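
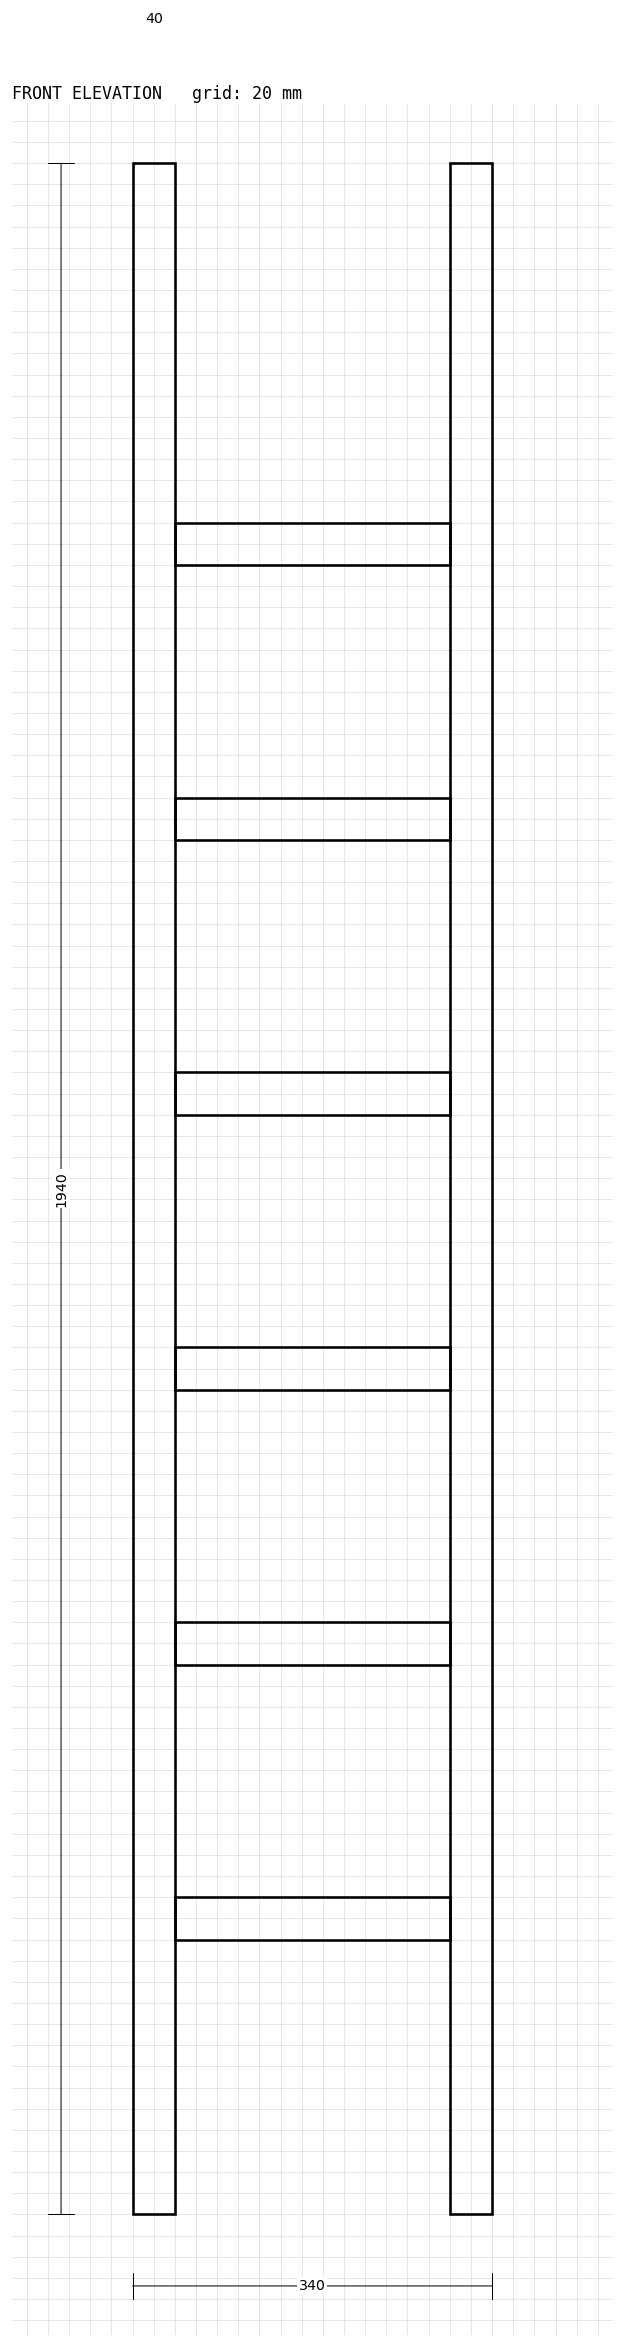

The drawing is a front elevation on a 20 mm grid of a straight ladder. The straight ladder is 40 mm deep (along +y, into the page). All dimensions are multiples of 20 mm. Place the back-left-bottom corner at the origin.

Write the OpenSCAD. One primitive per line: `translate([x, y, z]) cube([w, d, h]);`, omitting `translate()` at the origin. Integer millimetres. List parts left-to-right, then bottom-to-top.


cube([40, 40, 1940]);
translate([40, 0, 260]) cube([260, 40, 40]);
translate([40, 0, 520]) cube([260, 40, 40]);
translate([40, 0, 780]) cube([260, 40, 40]);
translate([40, 0, 1040]) cube([260, 40, 40]);
translate([40, 0, 1300]) cube([260, 40, 40]);
translate([40, 0, 1560]) cube([260, 40, 40]);
translate([300, 0, 0]) cube([40, 40, 1940]);


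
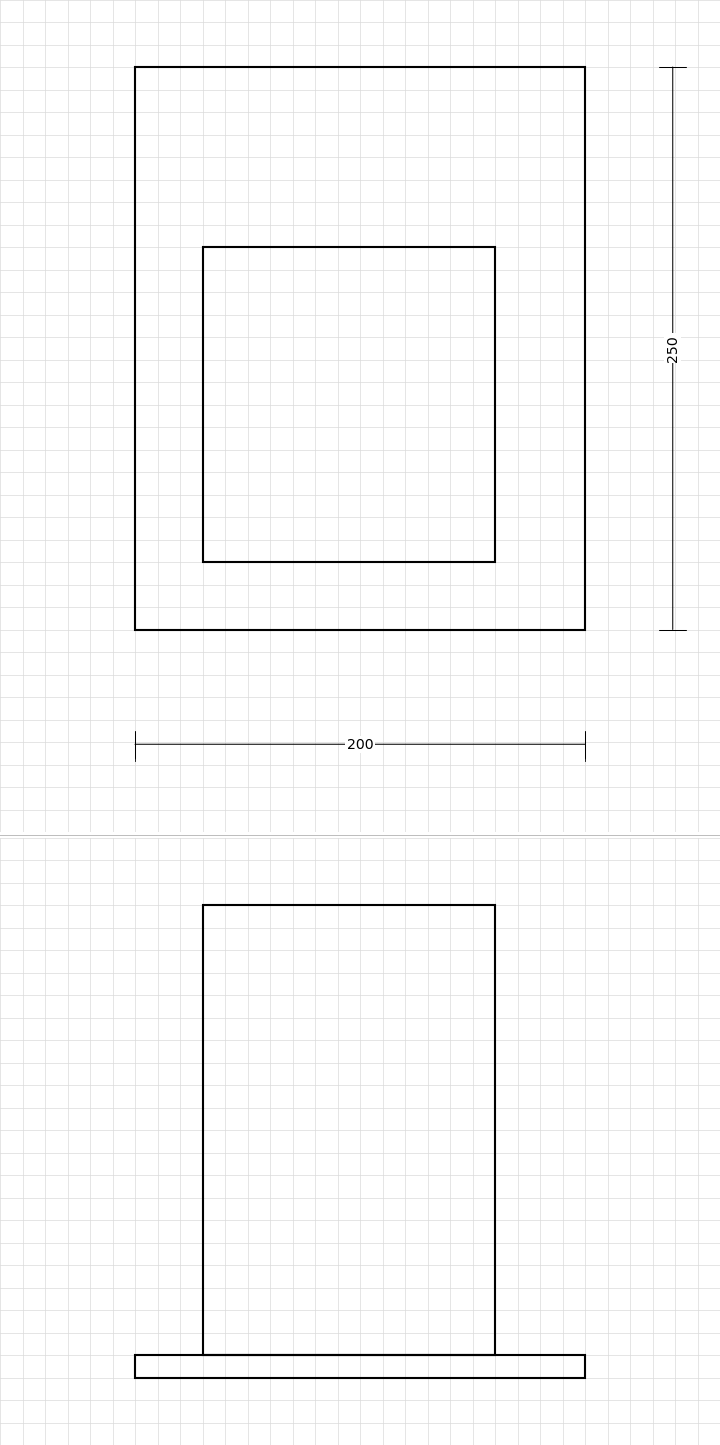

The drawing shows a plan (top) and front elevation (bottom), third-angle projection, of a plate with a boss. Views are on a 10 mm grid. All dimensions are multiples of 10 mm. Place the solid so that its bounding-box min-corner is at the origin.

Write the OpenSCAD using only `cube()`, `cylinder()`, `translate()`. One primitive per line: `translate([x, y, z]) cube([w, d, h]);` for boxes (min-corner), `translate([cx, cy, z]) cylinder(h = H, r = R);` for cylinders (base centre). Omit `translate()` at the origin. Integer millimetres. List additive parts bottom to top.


cube([200, 250, 10]);
translate([30, 30, 10]) cube([130, 140, 200]);


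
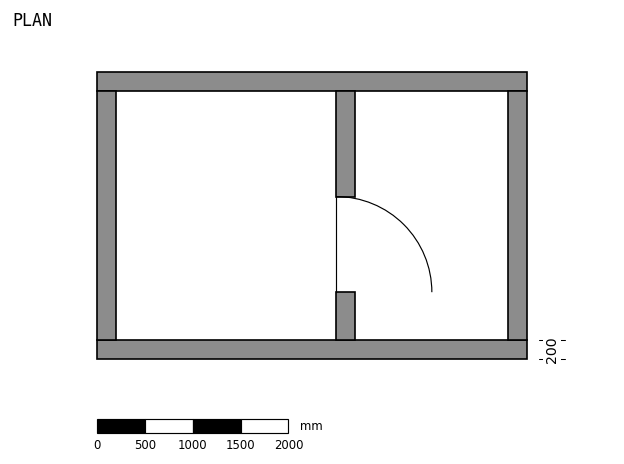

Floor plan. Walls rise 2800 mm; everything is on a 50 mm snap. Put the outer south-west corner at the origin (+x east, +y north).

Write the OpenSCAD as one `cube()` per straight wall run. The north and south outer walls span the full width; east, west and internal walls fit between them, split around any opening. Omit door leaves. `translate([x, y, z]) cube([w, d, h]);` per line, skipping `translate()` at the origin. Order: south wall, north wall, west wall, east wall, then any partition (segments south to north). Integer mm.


cube([4500, 200, 2800]);
translate([0, 2800, 0]) cube([4500, 200, 2800]);
translate([0, 200, 0]) cube([200, 2600, 2800]);
translate([4300, 200, 0]) cube([200, 2600, 2800]);
translate([2500, 200, 0]) cube([200, 500, 2800]);
translate([2500, 1700, 0]) cube([200, 1100, 2800]);


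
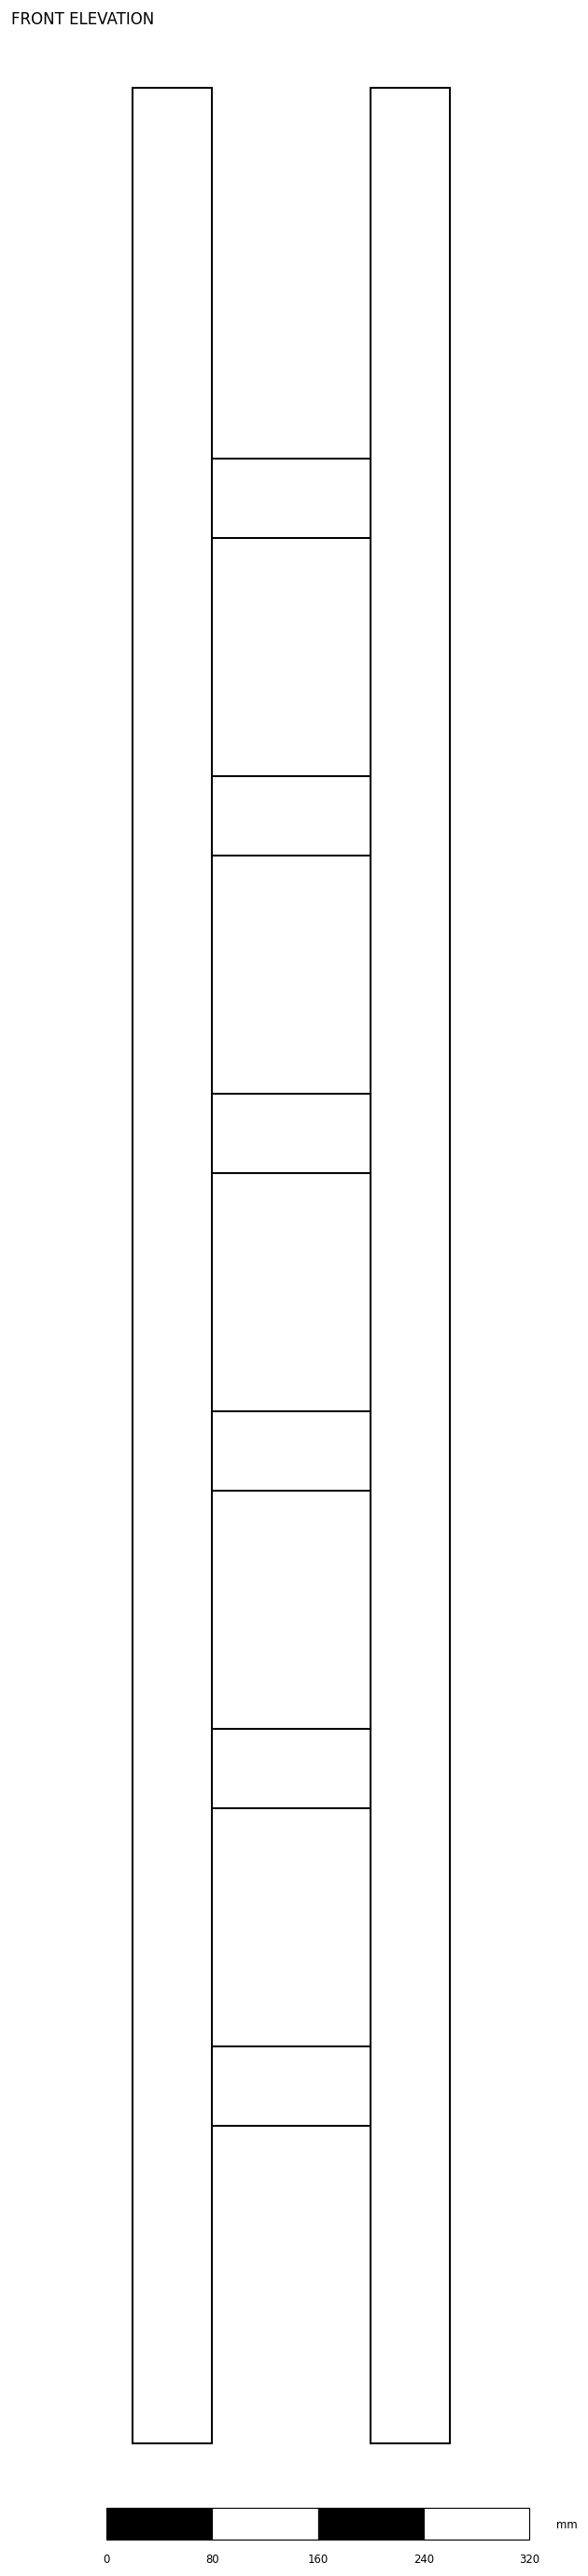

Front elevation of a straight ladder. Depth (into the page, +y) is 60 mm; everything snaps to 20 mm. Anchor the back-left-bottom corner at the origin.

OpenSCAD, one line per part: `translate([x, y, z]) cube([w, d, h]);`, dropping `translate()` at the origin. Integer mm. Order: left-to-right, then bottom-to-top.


cube([60, 60, 1780]);
translate([60, 0, 240]) cube([120, 60, 60]);
translate([60, 0, 480]) cube([120, 60, 60]);
translate([60, 0, 720]) cube([120, 60, 60]);
translate([60, 0, 960]) cube([120, 60, 60]);
translate([60, 0, 1200]) cube([120, 60, 60]);
translate([60, 0, 1440]) cube([120, 60, 60]);
translate([180, 0, 0]) cube([60, 60, 1780]);


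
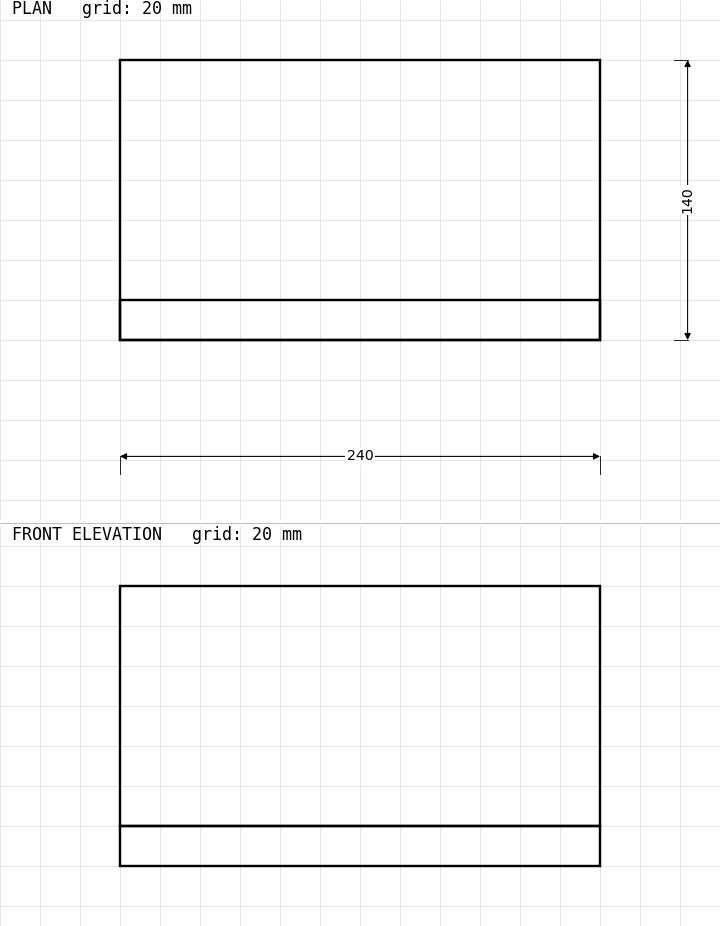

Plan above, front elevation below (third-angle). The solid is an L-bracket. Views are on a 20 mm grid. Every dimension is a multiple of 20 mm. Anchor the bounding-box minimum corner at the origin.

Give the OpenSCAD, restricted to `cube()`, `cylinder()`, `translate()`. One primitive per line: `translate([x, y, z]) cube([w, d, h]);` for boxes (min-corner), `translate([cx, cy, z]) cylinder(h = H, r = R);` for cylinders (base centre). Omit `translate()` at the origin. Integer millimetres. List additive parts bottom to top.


cube([240, 140, 20]);
translate([0, 0, 20]) cube([240, 20, 120]);


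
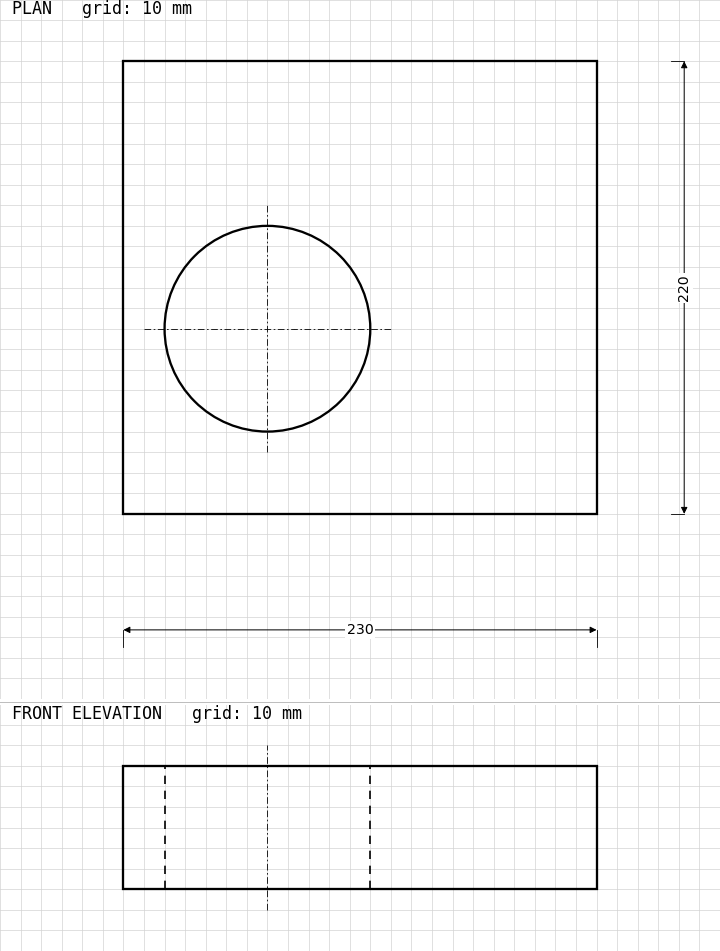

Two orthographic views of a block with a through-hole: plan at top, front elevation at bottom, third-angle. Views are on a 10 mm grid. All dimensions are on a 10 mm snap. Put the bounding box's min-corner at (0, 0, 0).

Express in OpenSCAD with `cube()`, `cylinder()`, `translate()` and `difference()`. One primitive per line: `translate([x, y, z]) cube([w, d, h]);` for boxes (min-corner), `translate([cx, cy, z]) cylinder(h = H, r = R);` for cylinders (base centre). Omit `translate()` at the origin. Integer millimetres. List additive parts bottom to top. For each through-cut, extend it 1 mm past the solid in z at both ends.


difference() {
  cube([230, 220, 60]);
  translate([70, 90, -1]) cylinder(h = 62, r = 50);
}


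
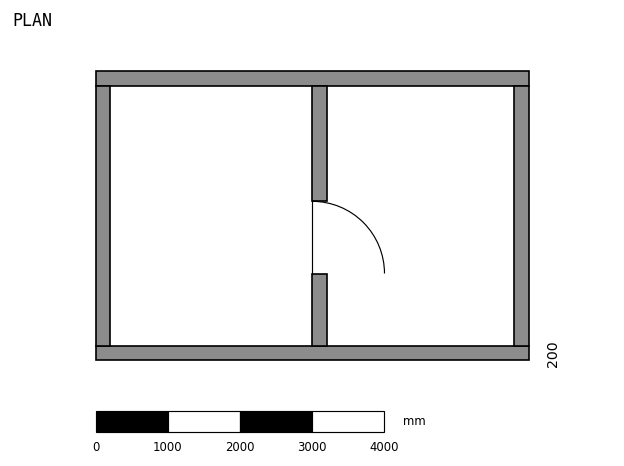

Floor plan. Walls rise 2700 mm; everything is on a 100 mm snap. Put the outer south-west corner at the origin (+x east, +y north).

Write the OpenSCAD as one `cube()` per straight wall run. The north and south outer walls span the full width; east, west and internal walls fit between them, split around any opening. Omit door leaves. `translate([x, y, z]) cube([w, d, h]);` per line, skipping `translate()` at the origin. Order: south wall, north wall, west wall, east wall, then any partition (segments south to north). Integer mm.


cube([6000, 200, 2700]);
translate([0, 3800, 0]) cube([6000, 200, 2700]);
translate([0, 200, 0]) cube([200, 3600, 2700]);
translate([5800, 200, 0]) cube([200, 3600, 2700]);
translate([3000, 200, 0]) cube([200, 1000, 2700]);
translate([3000, 2200, 0]) cube([200, 1600, 2700]);


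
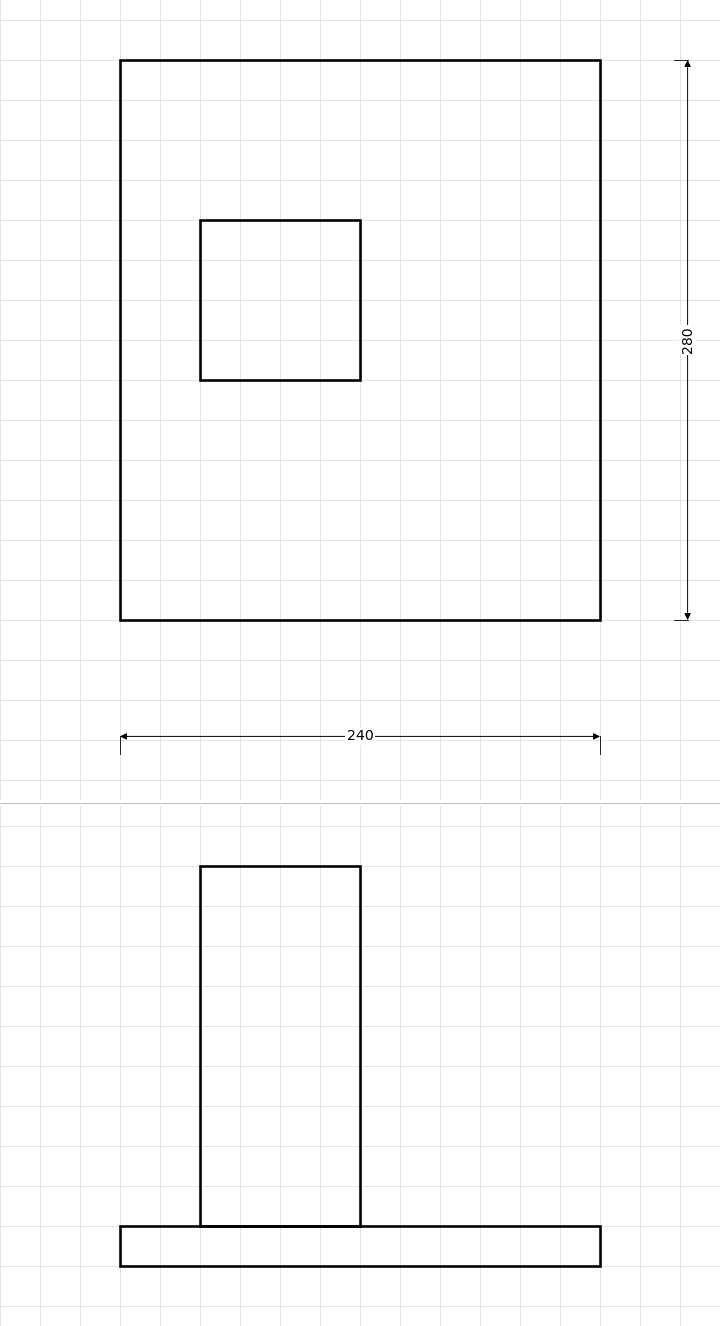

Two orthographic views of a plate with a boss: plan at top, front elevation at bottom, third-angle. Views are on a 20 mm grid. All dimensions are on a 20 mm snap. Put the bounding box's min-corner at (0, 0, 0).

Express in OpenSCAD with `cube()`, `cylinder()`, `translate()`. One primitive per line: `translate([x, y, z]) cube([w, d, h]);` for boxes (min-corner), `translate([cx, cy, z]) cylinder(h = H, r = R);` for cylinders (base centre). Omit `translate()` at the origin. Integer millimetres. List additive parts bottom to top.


cube([240, 280, 20]);
translate([40, 120, 20]) cube([80, 80, 180]);


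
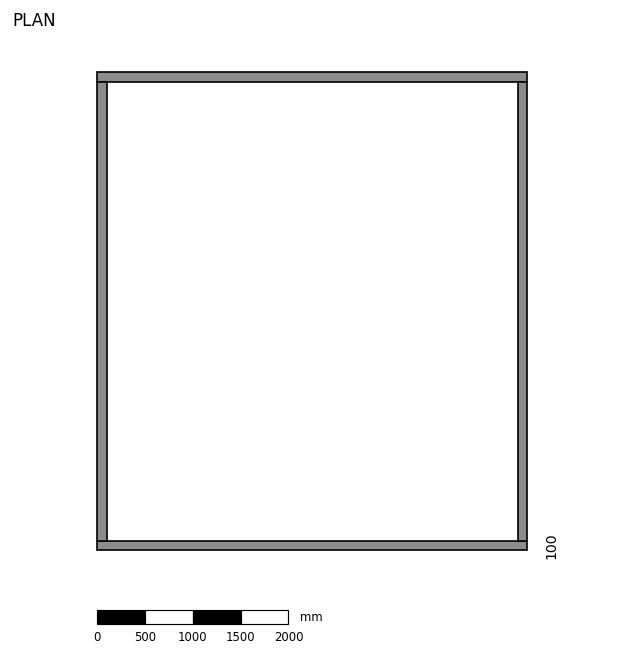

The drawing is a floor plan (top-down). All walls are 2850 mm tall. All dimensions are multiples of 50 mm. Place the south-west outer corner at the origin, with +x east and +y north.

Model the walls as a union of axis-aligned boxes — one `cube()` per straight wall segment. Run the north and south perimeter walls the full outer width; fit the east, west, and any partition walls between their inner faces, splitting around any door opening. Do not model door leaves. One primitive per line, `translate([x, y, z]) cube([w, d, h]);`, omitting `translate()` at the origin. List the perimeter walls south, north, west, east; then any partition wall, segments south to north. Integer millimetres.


cube([4500, 100, 2850]);
translate([0, 4900, 0]) cube([4500, 100, 2850]);
translate([0, 100, 0]) cube([100, 4800, 2850]);
translate([4400, 100, 0]) cube([100, 4800, 2850]);


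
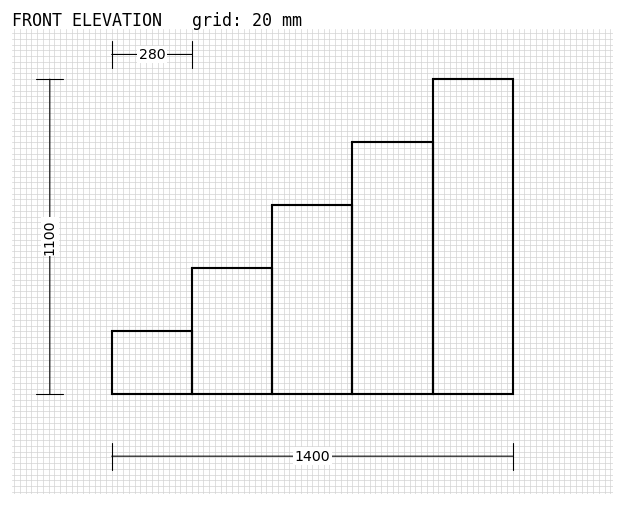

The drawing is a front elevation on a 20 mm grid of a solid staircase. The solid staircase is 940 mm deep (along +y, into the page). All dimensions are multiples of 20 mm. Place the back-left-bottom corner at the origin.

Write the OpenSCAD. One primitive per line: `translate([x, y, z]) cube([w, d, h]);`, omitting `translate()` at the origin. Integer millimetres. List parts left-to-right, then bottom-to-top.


cube([280, 940, 220]);
translate([280, 0, 0]) cube([280, 940, 440]);
translate([560, 0, 0]) cube([280, 940, 660]);
translate([840, 0, 0]) cube([280, 940, 880]);
translate([1120, 0, 0]) cube([280, 940, 1100]);


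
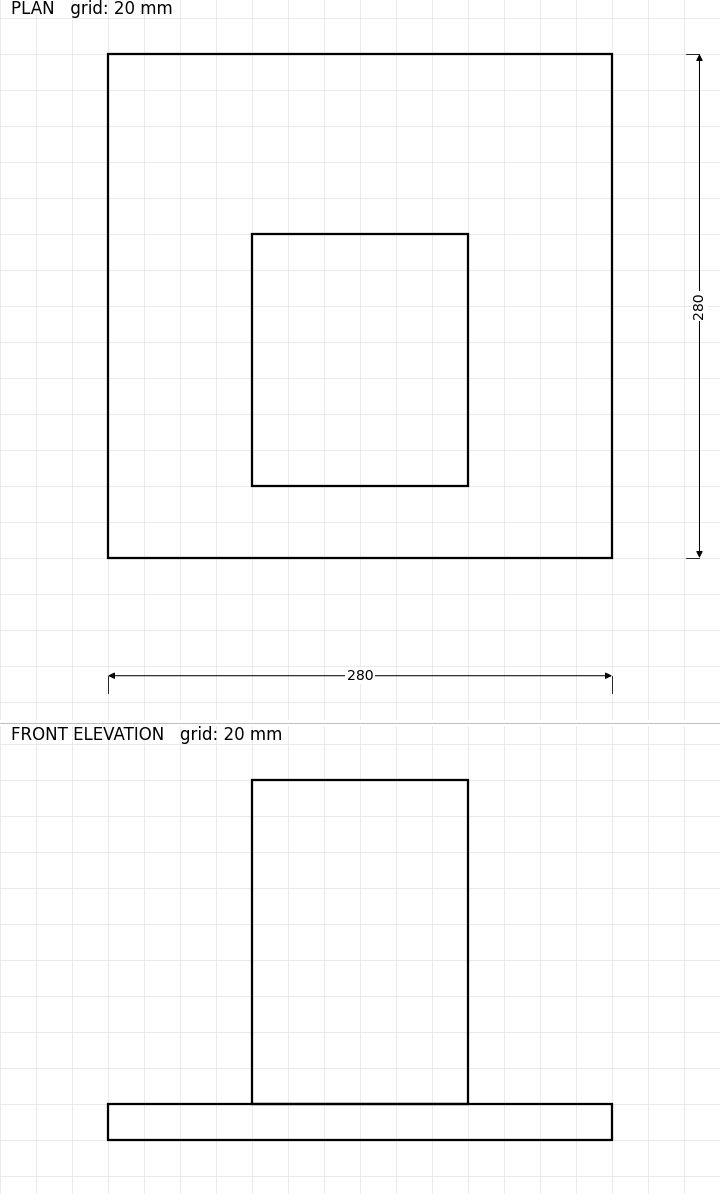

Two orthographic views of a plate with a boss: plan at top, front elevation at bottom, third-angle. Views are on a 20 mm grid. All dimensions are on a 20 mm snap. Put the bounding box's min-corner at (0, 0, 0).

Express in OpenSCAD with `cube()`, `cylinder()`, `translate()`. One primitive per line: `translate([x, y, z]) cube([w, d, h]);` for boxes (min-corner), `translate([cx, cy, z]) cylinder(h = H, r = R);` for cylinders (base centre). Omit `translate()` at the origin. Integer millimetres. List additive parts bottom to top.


cube([280, 280, 20]);
translate([80, 40, 20]) cube([120, 140, 180]);


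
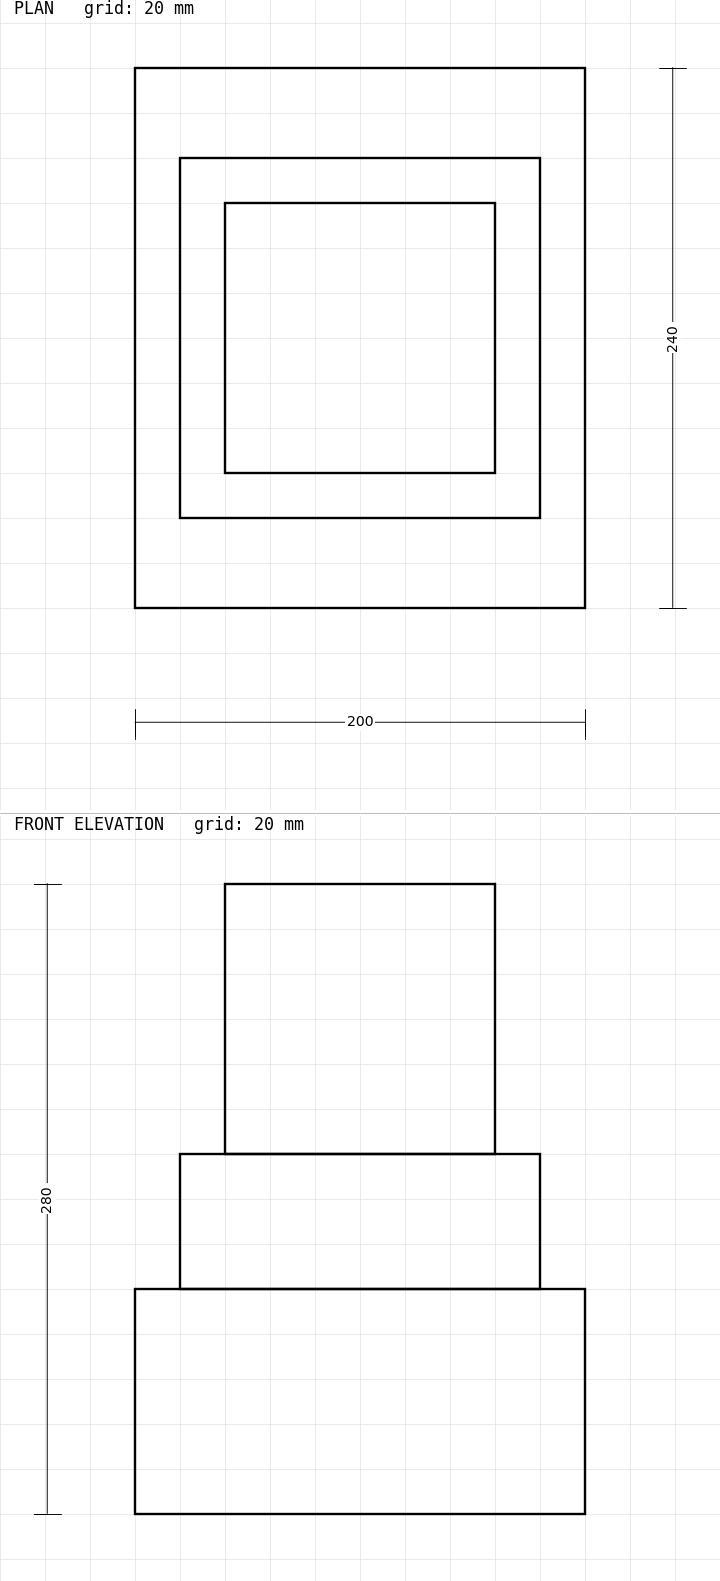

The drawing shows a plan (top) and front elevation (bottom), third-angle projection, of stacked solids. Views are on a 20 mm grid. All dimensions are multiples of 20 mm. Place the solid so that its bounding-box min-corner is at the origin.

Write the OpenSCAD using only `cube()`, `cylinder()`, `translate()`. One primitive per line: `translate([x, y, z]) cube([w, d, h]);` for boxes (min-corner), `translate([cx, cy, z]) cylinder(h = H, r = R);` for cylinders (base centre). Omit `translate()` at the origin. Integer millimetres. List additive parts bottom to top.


cube([200, 240, 100]);
translate([20, 40, 100]) cube([160, 160, 60]);
translate([40, 60, 160]) cube([120, 120, 120]);


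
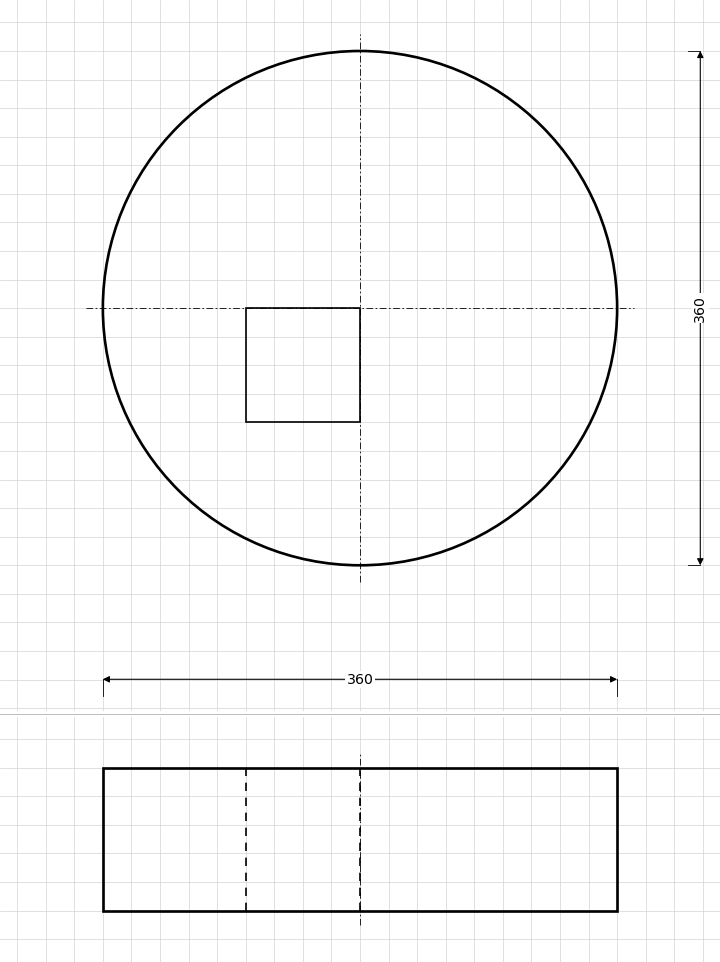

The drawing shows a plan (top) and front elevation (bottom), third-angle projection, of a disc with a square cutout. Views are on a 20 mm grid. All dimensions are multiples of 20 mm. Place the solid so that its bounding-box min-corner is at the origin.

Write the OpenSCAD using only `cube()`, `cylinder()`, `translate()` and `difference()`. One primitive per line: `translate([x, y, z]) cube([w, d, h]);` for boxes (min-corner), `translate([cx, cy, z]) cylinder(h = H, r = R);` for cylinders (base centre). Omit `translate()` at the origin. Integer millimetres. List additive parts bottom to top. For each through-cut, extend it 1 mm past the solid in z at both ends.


difference() {
  translate([180, 180, 0]) cylinder(h = 100, r = 180);
  translate([100, 100, -1]) cube([80, 80, 102]);
}


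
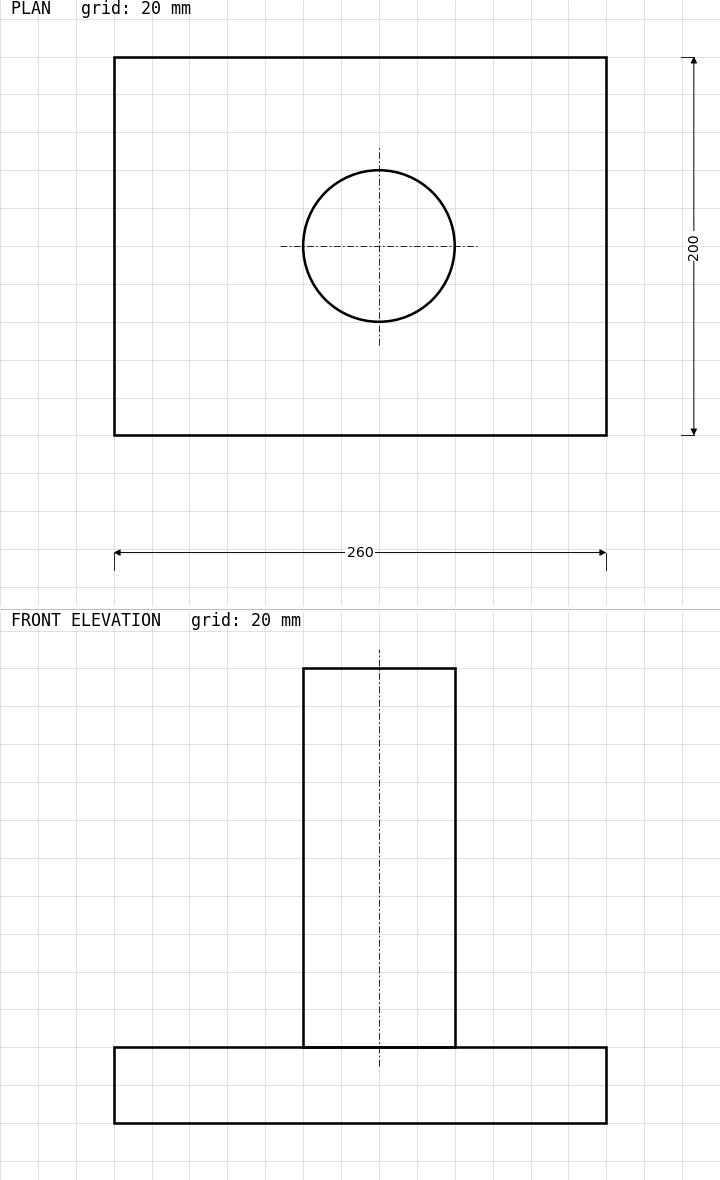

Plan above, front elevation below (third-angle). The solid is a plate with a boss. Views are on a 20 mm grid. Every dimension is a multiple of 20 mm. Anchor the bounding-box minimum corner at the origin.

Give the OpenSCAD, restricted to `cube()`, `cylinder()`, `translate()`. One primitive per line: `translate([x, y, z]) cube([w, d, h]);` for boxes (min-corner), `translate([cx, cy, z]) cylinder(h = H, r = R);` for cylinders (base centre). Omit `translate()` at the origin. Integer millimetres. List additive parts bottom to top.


cube([260, 200, 40]);
translate([140, 100, 40]) cylinder(h = 200, r = 40);


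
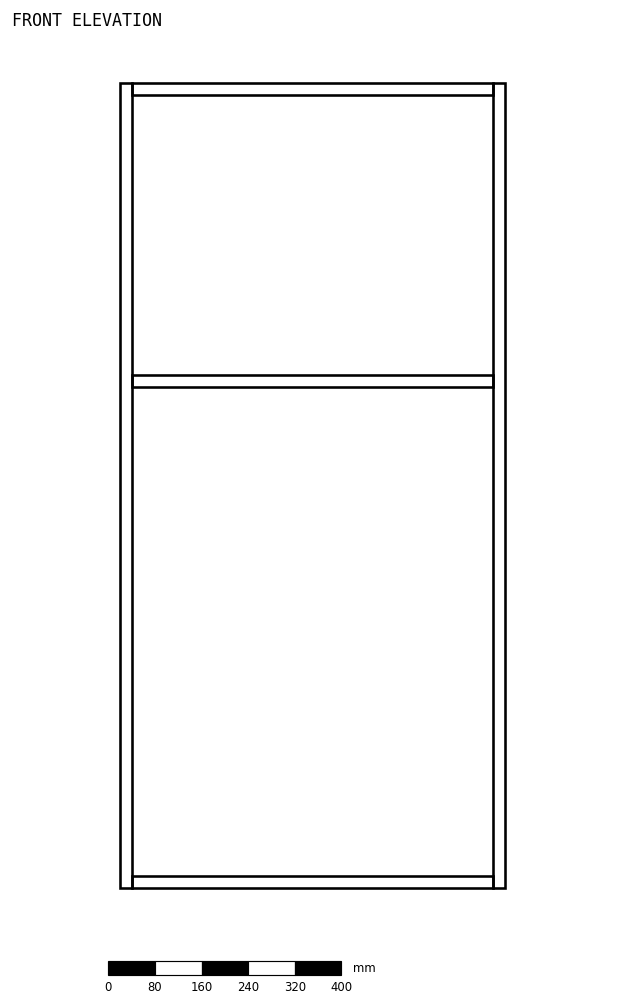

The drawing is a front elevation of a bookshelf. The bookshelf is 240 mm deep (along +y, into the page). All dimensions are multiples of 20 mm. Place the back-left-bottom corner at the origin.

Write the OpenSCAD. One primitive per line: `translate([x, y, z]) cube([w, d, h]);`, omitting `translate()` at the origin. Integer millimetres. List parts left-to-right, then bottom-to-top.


cube([20, 240, 1380]);
translate([20, 0, 0]) cube([620, 240, 20]);
translate([20, 0, 860]) cube([620, 240, 20]);
translate([20, 0, 1360]) cube([620, 240, 20]);
translate([640, 0, 0]) cube([20, 240, 1380]);


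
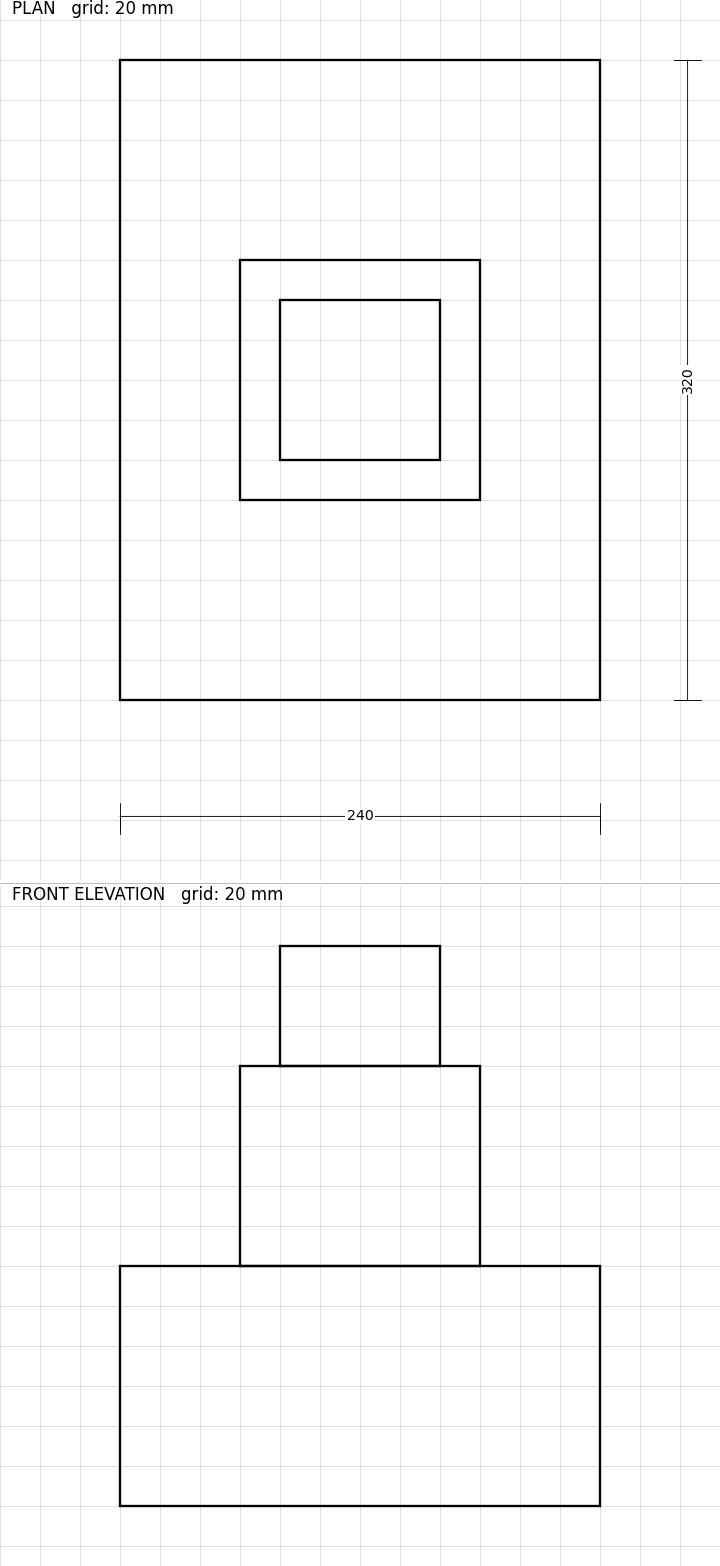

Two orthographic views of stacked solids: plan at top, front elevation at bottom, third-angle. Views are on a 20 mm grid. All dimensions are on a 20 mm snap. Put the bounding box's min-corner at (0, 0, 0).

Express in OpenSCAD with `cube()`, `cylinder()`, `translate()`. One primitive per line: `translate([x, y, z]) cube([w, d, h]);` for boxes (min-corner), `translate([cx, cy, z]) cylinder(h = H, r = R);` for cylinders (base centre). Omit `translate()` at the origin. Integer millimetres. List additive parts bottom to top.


cube([240, 320, 120]);
translate([60, 100, 120]) cube([120, 120, 100]);
translate([80, 120, 220]) cube([80, 80, 60]);


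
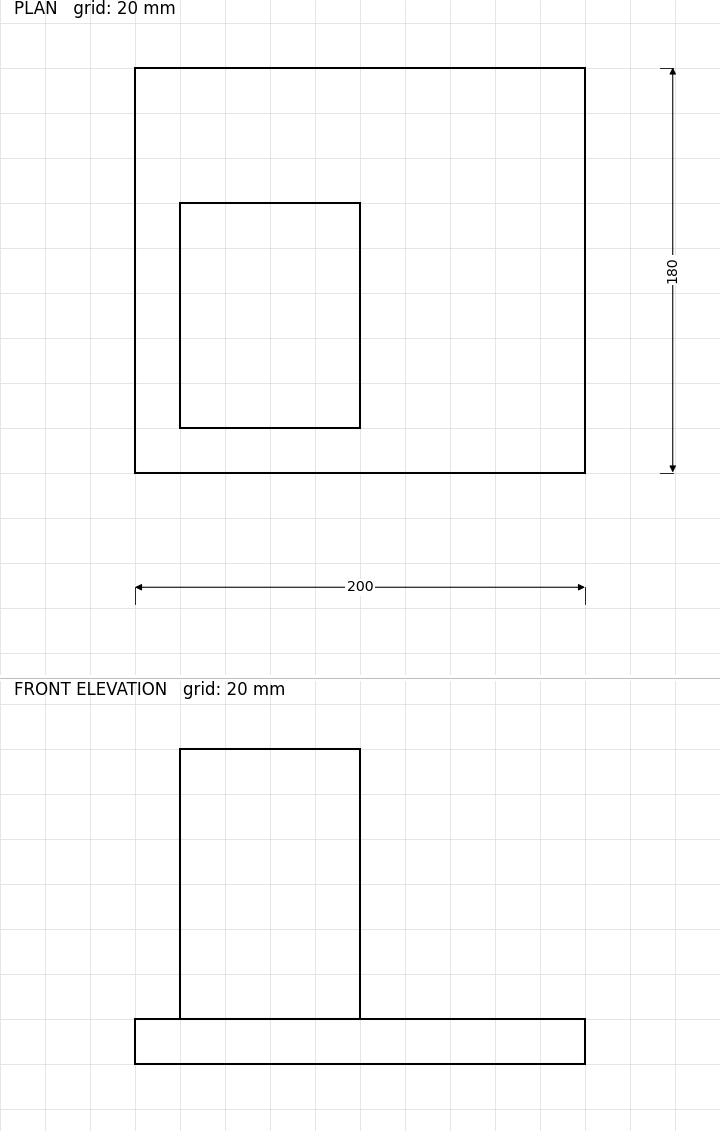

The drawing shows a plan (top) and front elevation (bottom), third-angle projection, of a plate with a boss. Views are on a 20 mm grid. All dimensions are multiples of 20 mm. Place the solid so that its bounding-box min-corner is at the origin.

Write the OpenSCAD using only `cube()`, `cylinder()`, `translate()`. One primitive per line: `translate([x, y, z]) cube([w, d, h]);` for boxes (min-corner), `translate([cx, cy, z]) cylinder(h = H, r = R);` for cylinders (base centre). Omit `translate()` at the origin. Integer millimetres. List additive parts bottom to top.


cube([200, 180, 20]);
translate([20, 20, 20]) cube([80, 100, 120]);


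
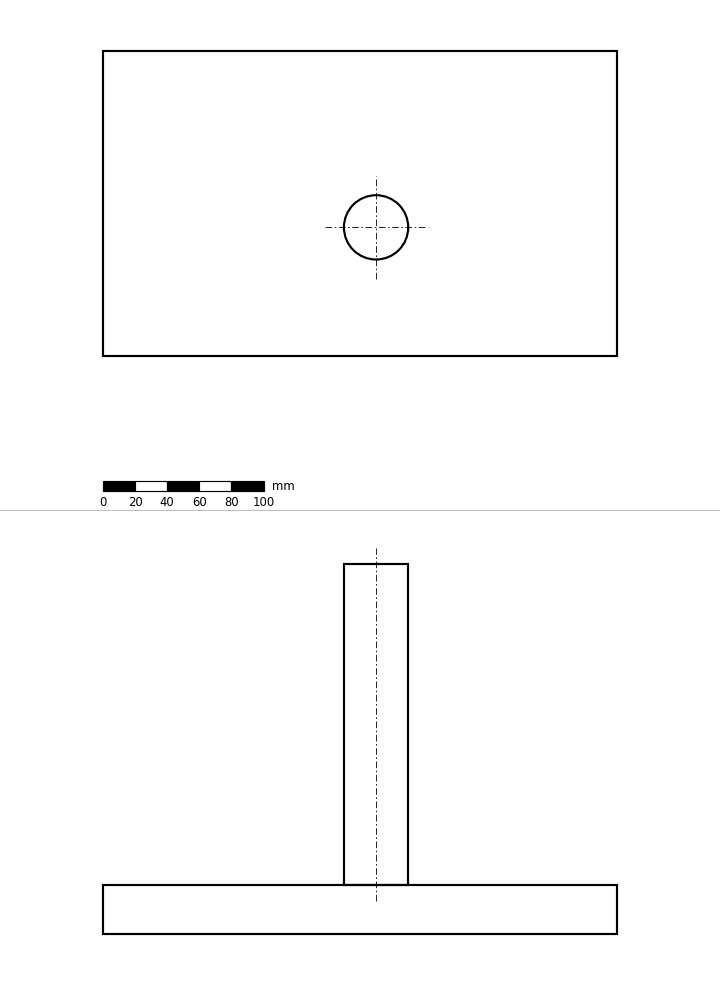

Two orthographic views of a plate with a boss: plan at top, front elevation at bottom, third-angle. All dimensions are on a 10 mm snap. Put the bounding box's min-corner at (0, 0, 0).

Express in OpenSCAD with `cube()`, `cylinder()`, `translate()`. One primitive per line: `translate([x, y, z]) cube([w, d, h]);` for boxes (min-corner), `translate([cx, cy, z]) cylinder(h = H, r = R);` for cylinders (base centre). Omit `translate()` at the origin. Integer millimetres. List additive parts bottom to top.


cube([320, 190, 30]);
translate([170, 80, 30]) cylinder(h = 200, r = 20);


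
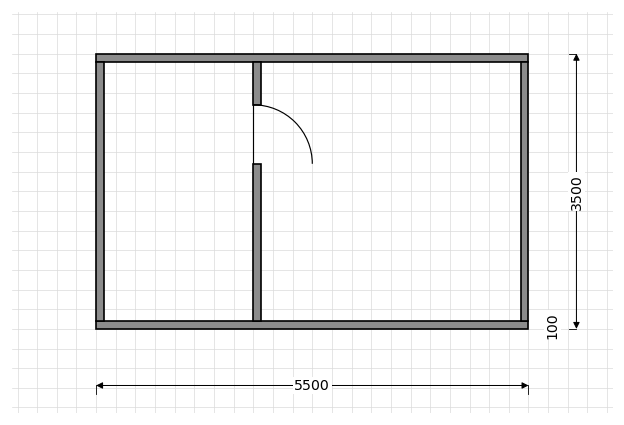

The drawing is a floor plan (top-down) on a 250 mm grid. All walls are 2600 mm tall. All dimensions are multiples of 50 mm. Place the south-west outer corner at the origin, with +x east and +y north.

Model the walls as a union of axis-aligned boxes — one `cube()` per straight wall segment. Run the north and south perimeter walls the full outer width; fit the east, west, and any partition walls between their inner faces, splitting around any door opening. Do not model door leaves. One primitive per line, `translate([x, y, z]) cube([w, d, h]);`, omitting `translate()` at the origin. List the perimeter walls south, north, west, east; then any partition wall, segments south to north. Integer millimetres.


cube([5500, 100, 2600]);
translate([0, 3400, 0]) cube([5500, 100, 2600]);
translate([0, 100, 0]) cube([100, 3300, 2600]);
translate([5400, 100, 0]) cube([100, 3300, 2600]);
translate([2000, 100, 0]) cube([100, 2000, 2600]);
translate([2000, 2850, 0]) cube([100, 550, 2600]);


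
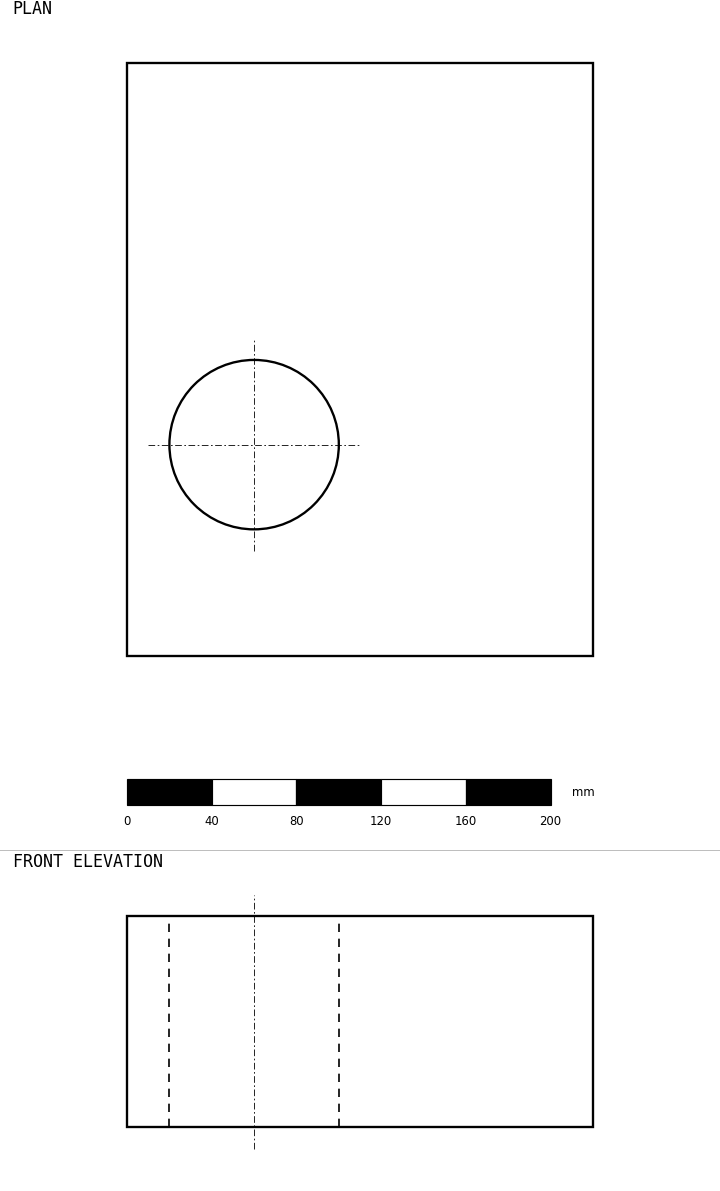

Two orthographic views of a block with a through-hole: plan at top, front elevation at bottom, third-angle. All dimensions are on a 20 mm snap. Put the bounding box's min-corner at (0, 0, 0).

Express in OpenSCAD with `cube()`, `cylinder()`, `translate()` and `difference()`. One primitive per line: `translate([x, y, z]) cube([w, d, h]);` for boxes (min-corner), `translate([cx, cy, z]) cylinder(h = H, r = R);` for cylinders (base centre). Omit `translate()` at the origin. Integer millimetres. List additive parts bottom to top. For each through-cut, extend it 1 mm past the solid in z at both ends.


difference() {
  cube([220, 280, 100]);
  translate([60, 100, -1]) cylinder(h = 102, r = 40);
}


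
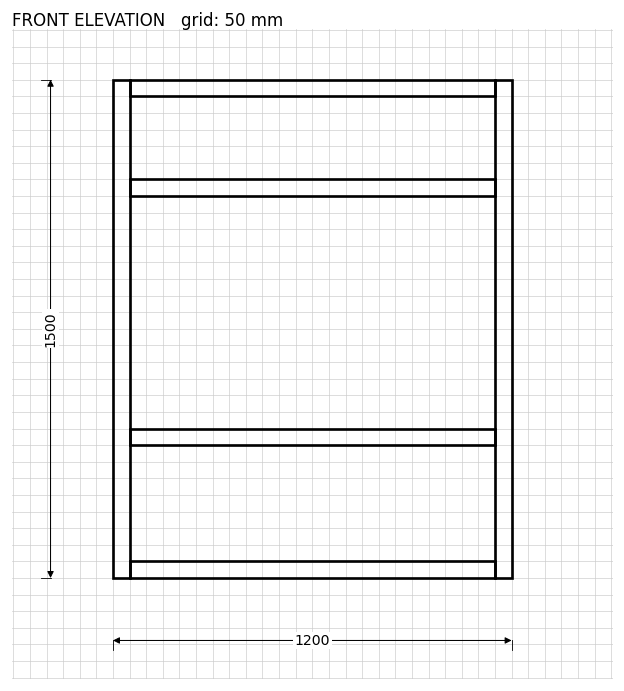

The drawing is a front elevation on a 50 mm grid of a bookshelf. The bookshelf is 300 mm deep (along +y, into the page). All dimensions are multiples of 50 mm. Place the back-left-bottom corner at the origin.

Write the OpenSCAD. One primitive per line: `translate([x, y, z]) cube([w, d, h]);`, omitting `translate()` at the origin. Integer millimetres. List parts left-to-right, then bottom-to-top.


cube([50, 300, 1500]);
translate([50, 0, 0]) cube([1100, 300, 50]);
translate([50, 0, 400]) cube([1100, 300, 50]);
translate([50, 0, 1150]) cube([1100, 300, 50]);
translate([50, 0, 1450]) cube([1100, 300, 50]);
translate([1150, 0, 0]) cube([50, 300, 1500]);


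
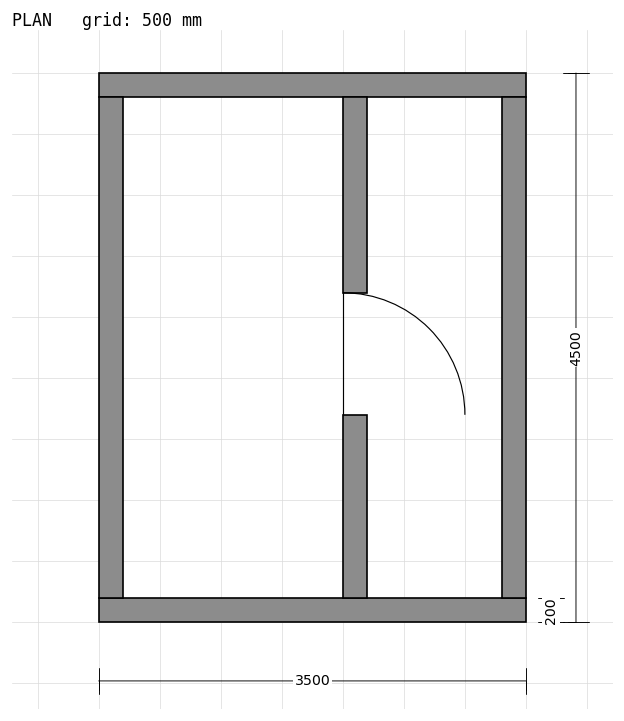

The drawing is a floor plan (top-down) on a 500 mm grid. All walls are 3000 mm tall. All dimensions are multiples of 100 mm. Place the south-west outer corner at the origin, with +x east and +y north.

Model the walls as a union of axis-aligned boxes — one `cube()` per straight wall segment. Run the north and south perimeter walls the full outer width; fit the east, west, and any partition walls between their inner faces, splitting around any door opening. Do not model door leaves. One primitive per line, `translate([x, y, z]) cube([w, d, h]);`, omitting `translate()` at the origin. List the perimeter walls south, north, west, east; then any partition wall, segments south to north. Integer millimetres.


cube([3500, 200, 3000]);
translate([0, 4300, 0]) cube([3500, 200, 3000]);
translate([0, 200, 0]) cube([200, 4100, 3000]);
translate([3300, 200, 0]) cube([200, 4100, 3000]);
translate([2000, 200, 0]) cube([200, 1500, 3000]);
translate([2000, 2700, 0]) cube([200, 1600, 3000]);


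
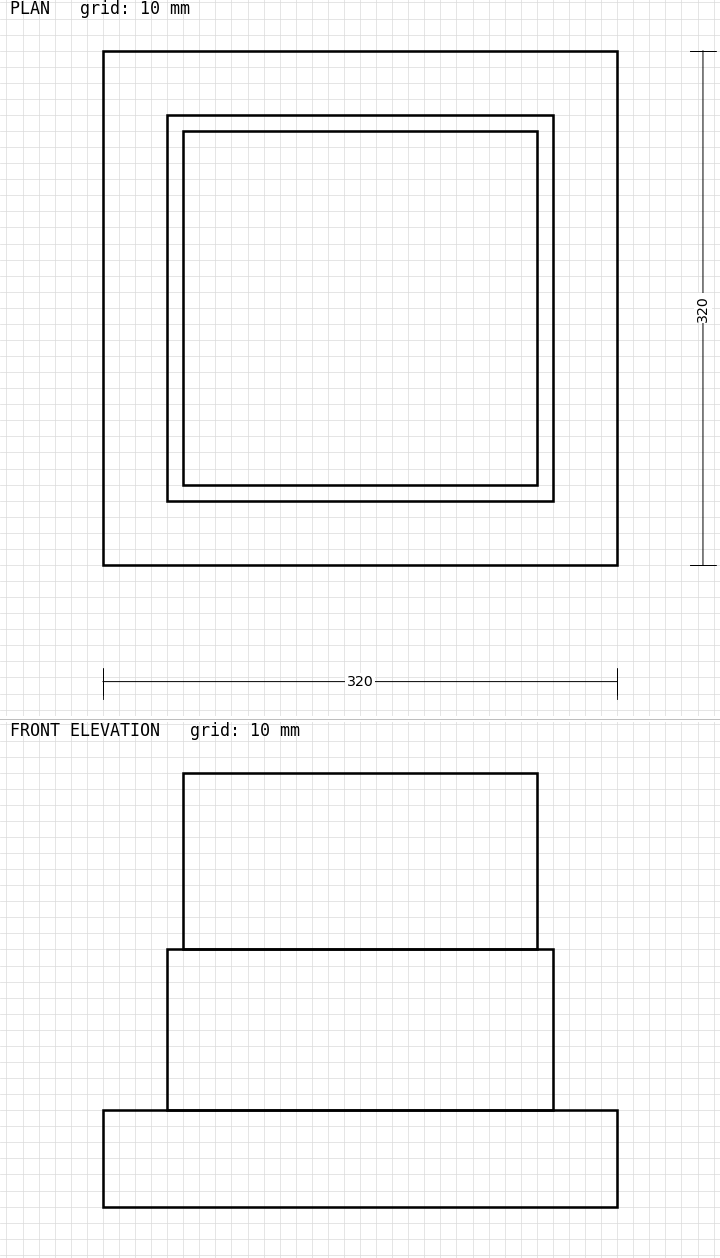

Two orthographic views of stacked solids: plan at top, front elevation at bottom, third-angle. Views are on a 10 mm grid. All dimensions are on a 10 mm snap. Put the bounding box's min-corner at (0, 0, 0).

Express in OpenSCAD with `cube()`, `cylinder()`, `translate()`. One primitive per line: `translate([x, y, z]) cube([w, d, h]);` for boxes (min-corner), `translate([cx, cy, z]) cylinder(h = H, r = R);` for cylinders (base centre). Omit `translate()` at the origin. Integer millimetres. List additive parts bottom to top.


cube([320, 320, 60]);
translate([40, 40, 60]) cube([240, 240, 100]);
translate([50, 50, 160]) cube([220, 220, 110]);


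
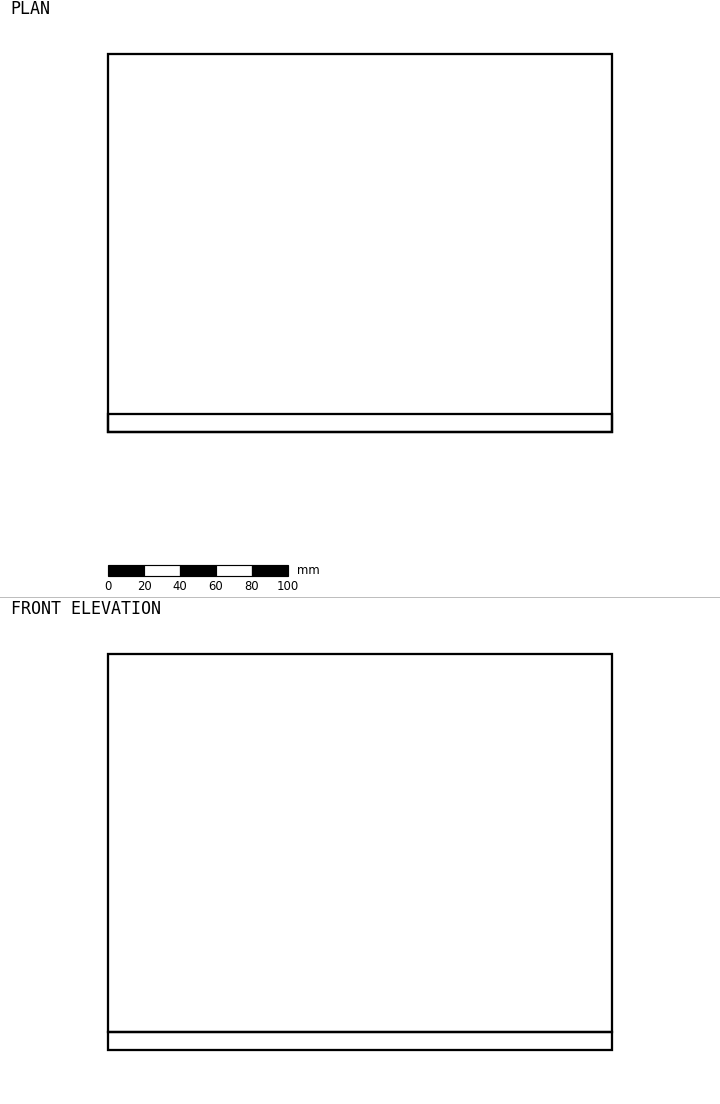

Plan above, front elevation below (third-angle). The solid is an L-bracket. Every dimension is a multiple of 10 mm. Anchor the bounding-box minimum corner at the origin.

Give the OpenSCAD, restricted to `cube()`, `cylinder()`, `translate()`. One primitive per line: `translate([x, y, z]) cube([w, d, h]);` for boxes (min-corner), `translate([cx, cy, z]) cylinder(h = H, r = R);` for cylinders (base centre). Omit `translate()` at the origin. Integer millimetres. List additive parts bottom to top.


cube([280, 210, 10]);
translate([0, 0, 10]) cube([280, 10, 210]);


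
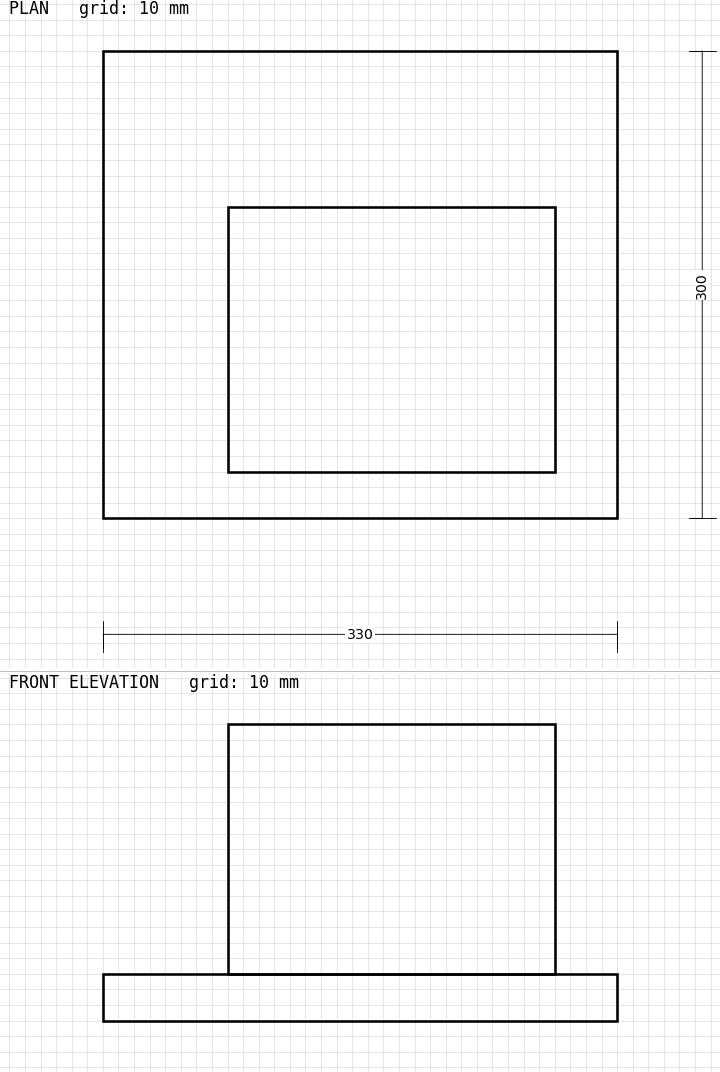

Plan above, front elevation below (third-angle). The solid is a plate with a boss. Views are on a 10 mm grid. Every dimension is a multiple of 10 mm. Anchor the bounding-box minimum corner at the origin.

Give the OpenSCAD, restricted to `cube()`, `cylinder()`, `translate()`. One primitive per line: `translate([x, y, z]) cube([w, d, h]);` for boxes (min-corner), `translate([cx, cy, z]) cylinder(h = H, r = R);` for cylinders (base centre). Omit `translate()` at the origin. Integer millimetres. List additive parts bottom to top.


cube([330, 300, 30]);
translate([80, 30, 30]) cube([210, 170, 160]);


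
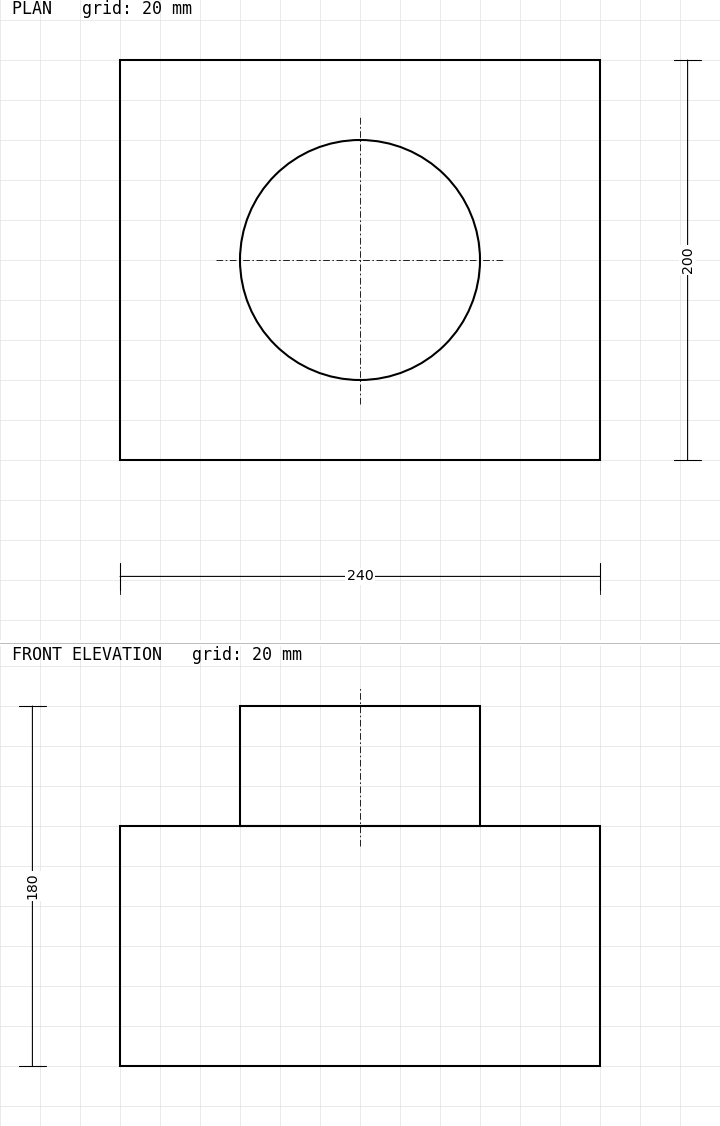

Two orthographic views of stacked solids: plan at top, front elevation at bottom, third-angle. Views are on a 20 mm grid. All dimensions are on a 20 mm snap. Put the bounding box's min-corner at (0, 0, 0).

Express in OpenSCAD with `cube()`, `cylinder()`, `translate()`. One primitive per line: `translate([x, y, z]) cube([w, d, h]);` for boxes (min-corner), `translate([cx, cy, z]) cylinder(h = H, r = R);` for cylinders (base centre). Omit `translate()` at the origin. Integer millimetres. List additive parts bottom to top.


cube([240, 200, 120]);
translate([120, 100, 120]) cylinder(h = 60, r = 60);


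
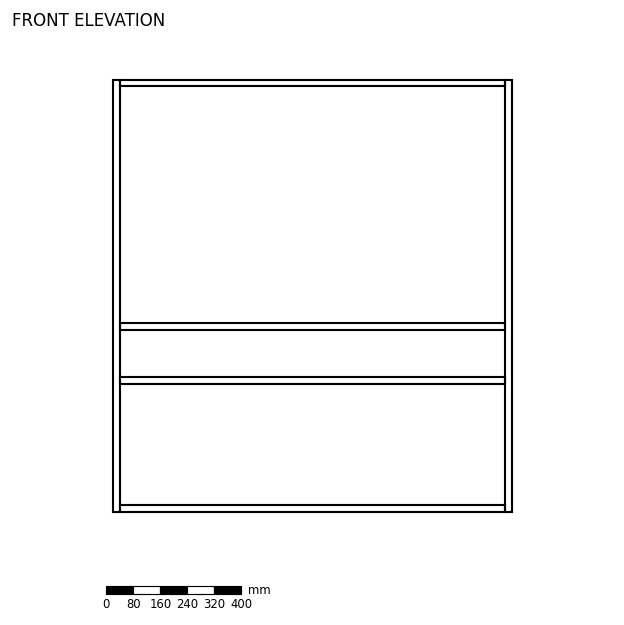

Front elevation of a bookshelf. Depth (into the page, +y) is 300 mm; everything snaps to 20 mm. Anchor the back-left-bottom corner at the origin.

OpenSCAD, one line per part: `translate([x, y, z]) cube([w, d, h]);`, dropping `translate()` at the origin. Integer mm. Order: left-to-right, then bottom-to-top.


cube([20, 300, 1280]);
translate([20, 0, 0]) cube([1140, 300, 20]);
translate([20, 0, 380]) cube([1140, 300, 20]);
translate([20, 0, 540]) cube([1140, 300, 20]);
translate([20, 0, 1260]) cube([1140, 300, 20]);
translate([1160, 0, 0]) cube([20, 300, 1280]);


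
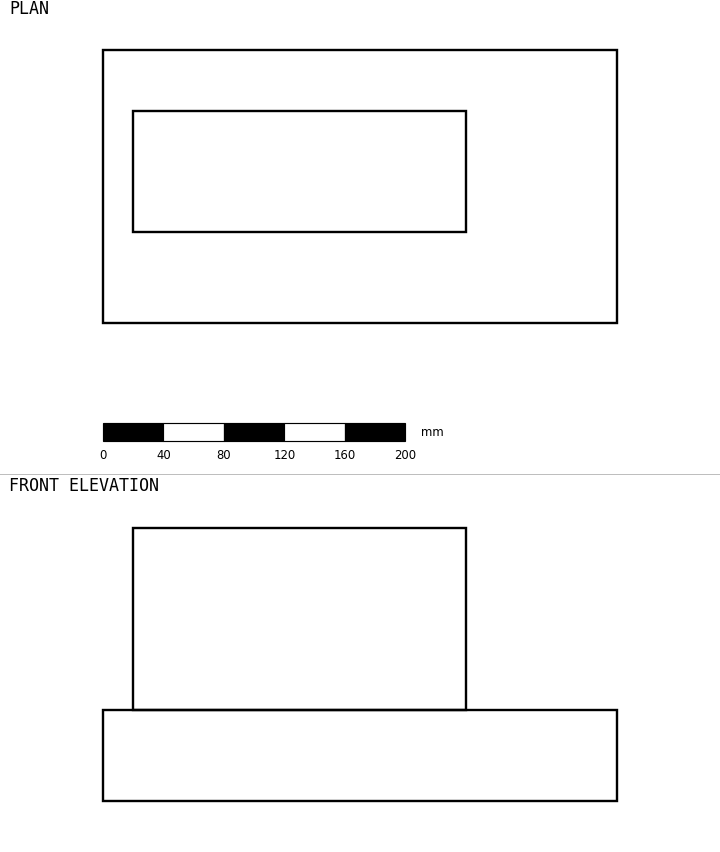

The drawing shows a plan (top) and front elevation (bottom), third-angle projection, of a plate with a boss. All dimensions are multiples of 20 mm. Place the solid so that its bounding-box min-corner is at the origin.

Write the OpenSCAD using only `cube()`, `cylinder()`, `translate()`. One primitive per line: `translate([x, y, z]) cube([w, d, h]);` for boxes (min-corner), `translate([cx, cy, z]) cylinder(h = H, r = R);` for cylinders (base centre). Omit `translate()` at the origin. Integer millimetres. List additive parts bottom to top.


cube([340, 180, 60]);
translate([20, 60, 60]) cube([220, 80, 120]);


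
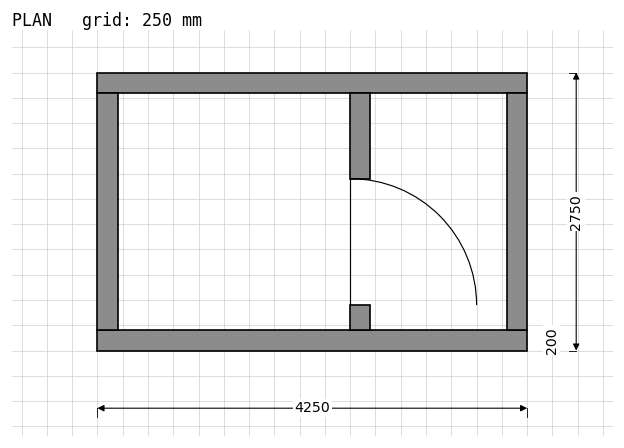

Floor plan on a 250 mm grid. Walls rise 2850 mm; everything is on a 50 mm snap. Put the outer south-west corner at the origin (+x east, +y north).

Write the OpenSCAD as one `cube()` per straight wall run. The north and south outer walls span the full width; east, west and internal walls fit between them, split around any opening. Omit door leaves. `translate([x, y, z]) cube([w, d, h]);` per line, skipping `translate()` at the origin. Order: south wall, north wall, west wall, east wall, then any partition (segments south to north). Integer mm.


cube([4250, 200, 2850]);
translate([0, 2550, 0]) cube([4250, 200, 2850]);
translate([0, 200, 0]) cube([200, 2350, 2850]);
translate([4050, 200, 0]) cube([200, 2350, 2850]);
translate([2500, 200, 0]) cube([200, 250, 2850]);
translate([2500, 1700, 0]) cube([200, 850, 2850]);


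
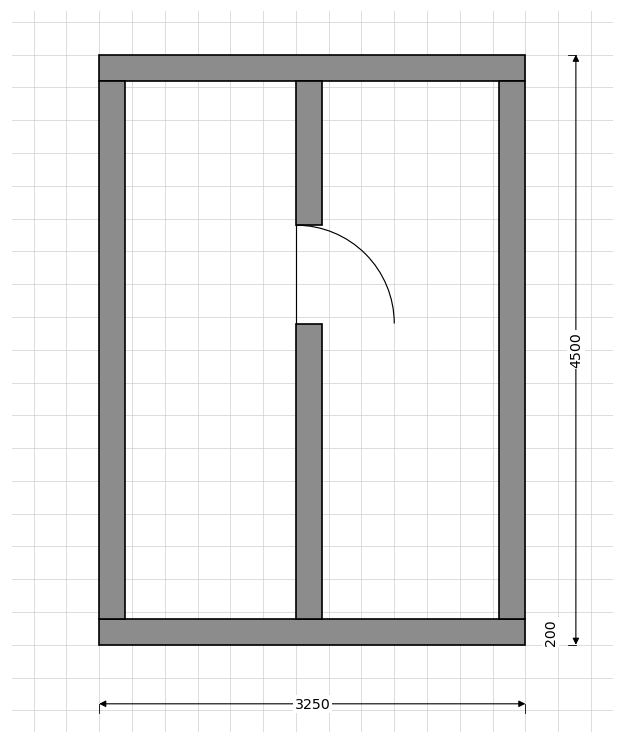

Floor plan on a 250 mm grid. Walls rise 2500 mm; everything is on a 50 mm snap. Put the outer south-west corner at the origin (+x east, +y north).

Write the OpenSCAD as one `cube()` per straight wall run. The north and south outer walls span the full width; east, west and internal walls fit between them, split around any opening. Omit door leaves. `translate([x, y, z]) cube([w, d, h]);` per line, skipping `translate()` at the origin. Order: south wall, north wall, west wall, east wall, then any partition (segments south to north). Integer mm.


cube([3250, 200, 2500]);
translate([0, 4300, 0]) cube([3250, 200, 2500]);
translate([0, 200, 0]) cube([200, 4100, 2500]);
translate([3050, 200, 0]) cube([200, 4100, 2500]);
translate([1500, 200, 0]) cube([200, 2250, 2500]);
translate([1500, 3200, 0]) cube([200, 1100, 2500]);


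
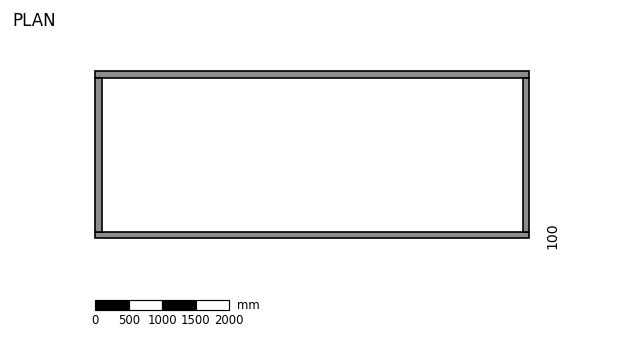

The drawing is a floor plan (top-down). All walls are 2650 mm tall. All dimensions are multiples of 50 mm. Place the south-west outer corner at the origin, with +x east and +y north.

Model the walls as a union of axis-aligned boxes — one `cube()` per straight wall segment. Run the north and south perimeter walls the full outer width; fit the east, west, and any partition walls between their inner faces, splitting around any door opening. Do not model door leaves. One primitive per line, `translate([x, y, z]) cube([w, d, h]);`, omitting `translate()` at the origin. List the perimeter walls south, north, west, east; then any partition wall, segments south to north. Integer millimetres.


cube([6500, 100, 2650]);
translate([0, 2400, 0]) cube([6500, 100, 2650]);
translate([0, 100, 0]) cube([100, 2300, 2650]);
translate([6400, 100, 0]) cube([100, 2300, 2650]);


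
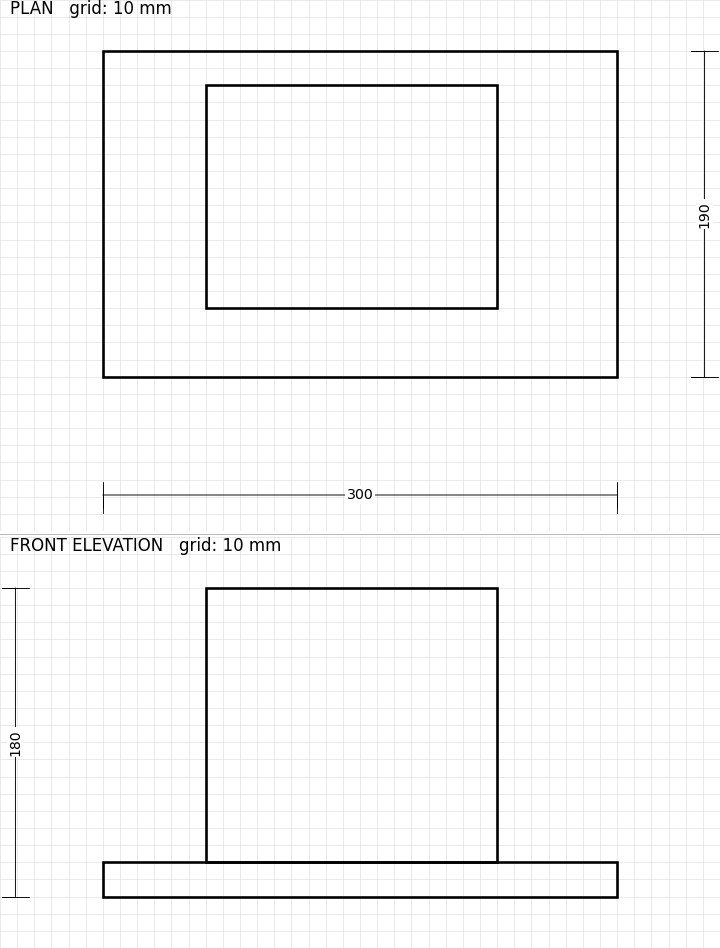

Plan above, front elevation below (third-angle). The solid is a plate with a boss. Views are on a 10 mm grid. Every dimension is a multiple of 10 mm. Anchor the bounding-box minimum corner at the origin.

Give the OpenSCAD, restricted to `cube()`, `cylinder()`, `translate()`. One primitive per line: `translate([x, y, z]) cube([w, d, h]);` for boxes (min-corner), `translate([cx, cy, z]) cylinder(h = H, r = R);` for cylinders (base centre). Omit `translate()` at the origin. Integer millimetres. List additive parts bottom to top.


cube([300, 190, 20]);
translate([60, 40, 20]) cube([170, 130, 160]);


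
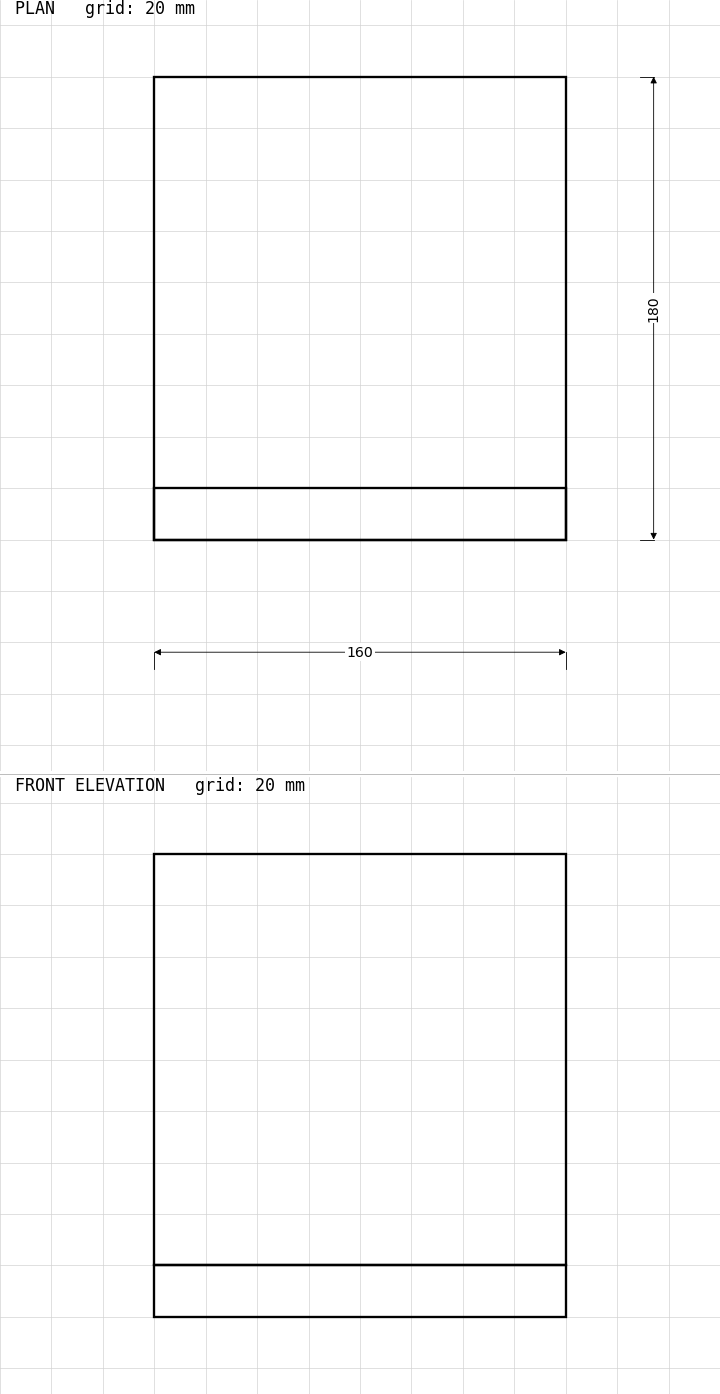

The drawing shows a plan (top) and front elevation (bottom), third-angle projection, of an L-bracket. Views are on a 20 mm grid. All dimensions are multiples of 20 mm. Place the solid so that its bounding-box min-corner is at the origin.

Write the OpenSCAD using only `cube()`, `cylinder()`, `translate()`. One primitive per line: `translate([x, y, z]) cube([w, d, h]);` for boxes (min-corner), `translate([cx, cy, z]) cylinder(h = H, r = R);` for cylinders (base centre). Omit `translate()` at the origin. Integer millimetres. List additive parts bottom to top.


cube([160, 180, 20]);
translate([0, 0, 20]) cube([160, 20, 160]);
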